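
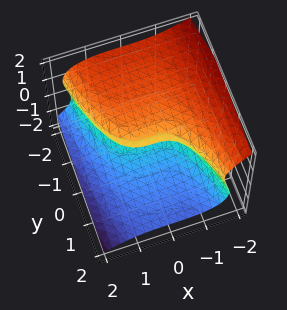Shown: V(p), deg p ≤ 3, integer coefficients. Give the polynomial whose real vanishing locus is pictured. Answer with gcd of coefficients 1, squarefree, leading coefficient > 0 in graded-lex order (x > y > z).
x^3 + 2*z^3 + 2*y - 2*z

The degree is 3 — the shape is more complex than any degree-2 surface.
Observable constraints: among the integer gridlines, it crosses the z-axis at z ∈ {-1, 0, 1}; it meets the y-axis at y = 0 (among the integer gridlines).
Matching integer coefficients to the picture gives p.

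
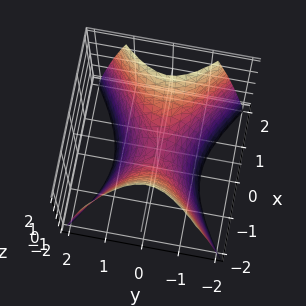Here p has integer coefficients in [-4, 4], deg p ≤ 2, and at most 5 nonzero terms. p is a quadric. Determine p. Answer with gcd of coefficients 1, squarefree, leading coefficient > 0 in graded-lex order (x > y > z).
2*x^2 - 3*y^2 - 2*z

1. deg p = 2.
2. Symmetries: the x ↦ −x reflection is a symmetry, so x appears only in even powers; it's symmetric under y → −y, forcing even powers of y.
3. Against the integer gridlines: one x-axis crossing is at x = 0; it crosses the z-axis at the gridline z = 0; it meets the y-axis at y = 0 (among the integer gridlines).
4. Together with the visible shape, these determine p as stated.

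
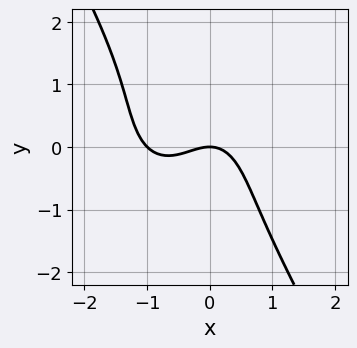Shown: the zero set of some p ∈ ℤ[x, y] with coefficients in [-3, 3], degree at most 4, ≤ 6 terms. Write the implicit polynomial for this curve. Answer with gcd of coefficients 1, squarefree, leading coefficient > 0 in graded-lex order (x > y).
2*x^3 + x*y^2 + y^3 + 2*x^2 + 2*y

(a) The degree is 3 — a generic line meets the curve in up to 3 points.
(b) From the axis intercepts and sections: it meets the y-axis at y = 0 (among the integer gridlines); the x-axis gridline crossings are at x ∈ {-1, 0}.
(c) Solving for integer coefficients yields p as stated.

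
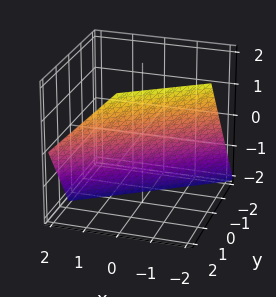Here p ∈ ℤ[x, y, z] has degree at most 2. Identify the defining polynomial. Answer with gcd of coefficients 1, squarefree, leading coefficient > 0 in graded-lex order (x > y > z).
(a) Degree: the surface is flat (a plane), so deg p = 1.
(b) From the visible intercepts: it crosses the x-axis at the gridline x = -1; one z-axis crossing is at z = -1.
(c) Fitting integer coefficients to these (and the overall shape) gives p.

2*x - 3*y + 2*z + 2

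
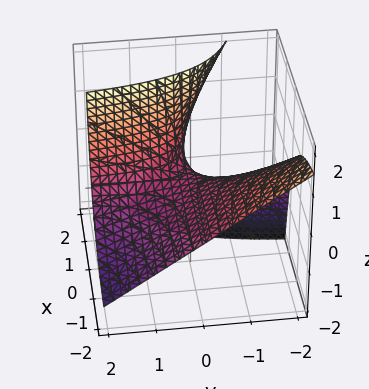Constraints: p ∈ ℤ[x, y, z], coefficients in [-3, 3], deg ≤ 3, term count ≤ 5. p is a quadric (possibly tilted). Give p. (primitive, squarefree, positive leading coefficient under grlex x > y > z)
x*y + x*z - z

(a) deg p = 2.
(b) Checking where it meets the axes: the visible y-axis segment lies entirely on the surface; it crosses the z-axis at the gridline z = 0; the visible x-axis segment lies entirely on the surface.
(c) The integer polynomial consistent with all of this is the stated p.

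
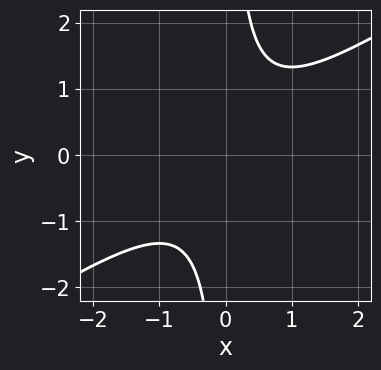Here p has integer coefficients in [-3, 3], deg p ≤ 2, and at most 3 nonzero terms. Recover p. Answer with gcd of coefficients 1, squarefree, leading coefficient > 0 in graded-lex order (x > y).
2*x^2 - 3*x*y + 2

(a) The degree is 2 — a generic line meets the curve in up to 2 points.
(b) Against the integer gridlines: the curve avoids every integer x-axis point in the box; no y-intercept at any integer in the box.
(c) Fitting integer coefficients to these (and the overall shape) gives p.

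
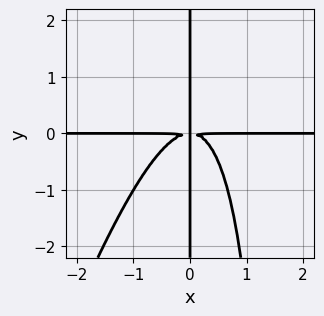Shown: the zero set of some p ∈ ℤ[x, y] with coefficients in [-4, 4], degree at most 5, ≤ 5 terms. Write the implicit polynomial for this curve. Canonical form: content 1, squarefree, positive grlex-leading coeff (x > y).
3*x^3*y - x^2*y^2 + 2*x*y^2

1. Degree: no degree-3 curve has this shape, so deg p = 4.
2. Checking where it meets the axes: every point of the y-axis in the box is on the curve; the visible x-axis segment lies entirely on the curve.
3. Solving for integer coefficients yields p as stated.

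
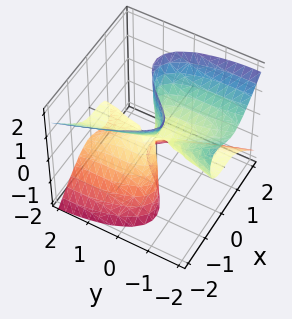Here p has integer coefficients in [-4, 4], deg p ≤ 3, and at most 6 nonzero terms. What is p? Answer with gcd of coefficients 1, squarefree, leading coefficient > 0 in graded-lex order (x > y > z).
deg p = 3. The shape is more complex than any degree-2 surface.
Observable constraints: it meets the x-axis at x = 0 (among the integer gridlines); every point of the y-axis in the box is on the surface.
The integer polynomial consistent with all of this is the stated p. Check: (0, 0, -2) on the z-axis lies on the surface, and p(0, 0, -2) = 0. ✓

3*x^3 - 2*x*z^2 + y^2*z + 2*y*z^2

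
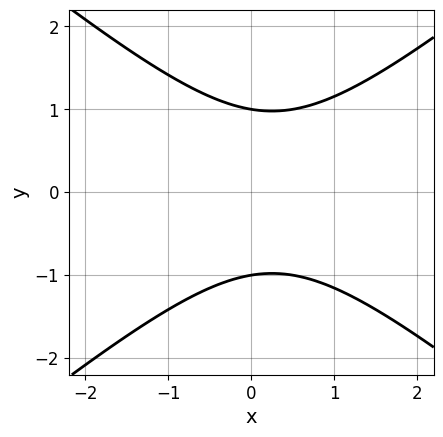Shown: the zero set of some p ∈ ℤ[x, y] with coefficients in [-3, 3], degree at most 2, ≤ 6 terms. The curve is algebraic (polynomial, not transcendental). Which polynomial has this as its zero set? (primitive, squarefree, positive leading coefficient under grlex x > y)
2*x^2 - 3*y^2 - x + 3

deg p = 2.
Symmetries: the y ↦ −y reflection is a symmetry, so y appears only in even powers.
Against the integer gridlines: the y-axis gridline crossings are at y ∈ {-1, 1}; the curve avoids every integer x-axis point in the box.
Fitting integer coefficients to these (and the overall shape) gives p.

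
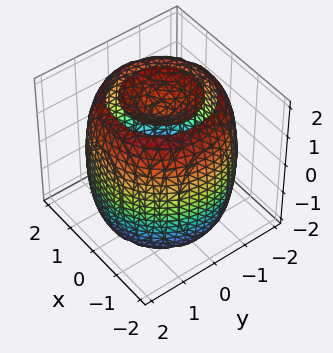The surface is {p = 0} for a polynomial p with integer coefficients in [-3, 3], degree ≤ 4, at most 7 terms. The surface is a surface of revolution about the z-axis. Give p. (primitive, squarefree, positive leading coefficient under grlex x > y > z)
First, the picture has 2 separate pieces. They look like related sheets of one shape, so recover p as a whole.
Then, deg p = 4. No degree-3 surface has this shape.
Next, symmetries: the surface is invariant under rotation about z: p = q(x² + y², z).
Next, observable constraints: a circular section at z = 1 has radius between 1 and 2.
Finally, together with the visible shape, these determine p as stated.

x^4 + 2*x^2*y^2 + y^4 - 3*x^2 - 3*y^2 + z^2 - 2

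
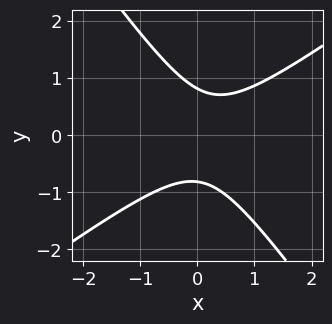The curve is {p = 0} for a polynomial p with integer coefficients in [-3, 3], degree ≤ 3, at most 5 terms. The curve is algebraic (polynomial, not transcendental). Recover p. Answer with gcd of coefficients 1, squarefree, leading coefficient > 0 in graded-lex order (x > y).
1. Degree: a generic line meets the curve in up to 2 points, so deg p = 2.
2. Reading off the gridlines: it misses every integer gridline on the x-axis.
3. Solving for integer coefficients yields p as stated.

3*x^2 - 2*x*y - 3*y^2 - x + 2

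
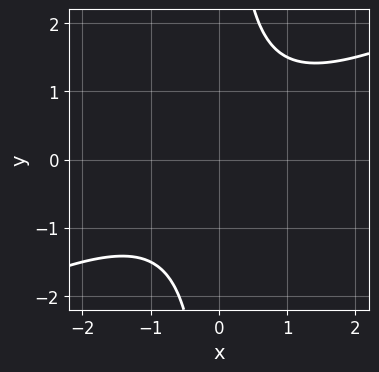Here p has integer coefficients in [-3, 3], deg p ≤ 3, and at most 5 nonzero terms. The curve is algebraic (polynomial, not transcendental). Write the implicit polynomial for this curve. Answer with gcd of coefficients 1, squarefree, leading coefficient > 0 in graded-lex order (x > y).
First, degree: no degree-1 curve has this shape, so deg p = 2.
Then, observable constraints: no x-intercept at any integer in the box; it misses every integer gridline on the y-axis.
Finally, together with the visible shape, these determine p as stated.

x^2 - 2*x*y + 2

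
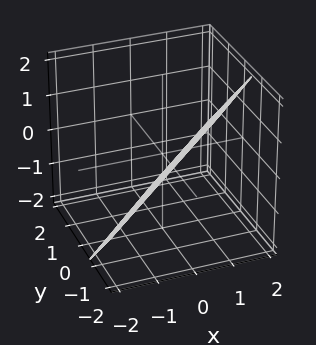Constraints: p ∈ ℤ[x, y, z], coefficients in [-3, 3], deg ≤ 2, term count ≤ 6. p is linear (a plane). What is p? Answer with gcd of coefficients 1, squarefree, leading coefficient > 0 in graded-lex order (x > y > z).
3*x - 3*y - 3*z - 2

(a) The degree is 1 — the surface is flat (a plane).
(b) Putting this together gives p.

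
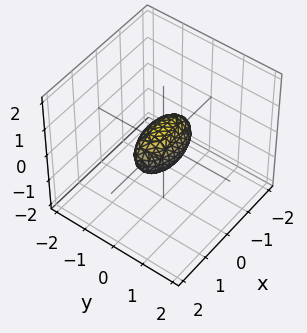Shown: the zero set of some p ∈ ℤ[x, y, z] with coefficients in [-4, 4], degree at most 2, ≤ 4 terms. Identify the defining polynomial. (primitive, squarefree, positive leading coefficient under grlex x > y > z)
x^2 + 3*y^2 + 2*z^2 - 1

First, the degree is 2 — a closed, bounded, convex surface; a quadric.
Then, symmetries: mirror symmetry z ↦ −z ⇒ only even powers of z; it's symmetric under x → −x, forcing even powers of x; it's symmetric under y → −y, forcing even powers of y.
Then, checking where it meets the axes: among the integer gridlines, it crosses the x-axis at x ∈ {-1, 1}.
Finally, matching integer coefficients to the picture gives p.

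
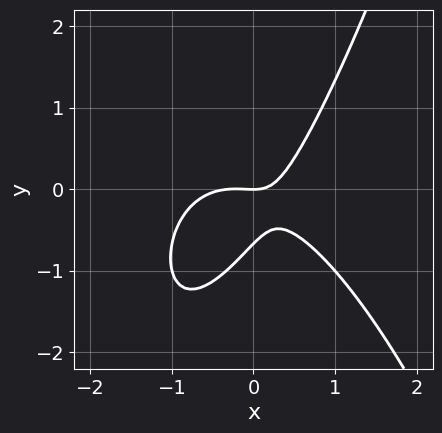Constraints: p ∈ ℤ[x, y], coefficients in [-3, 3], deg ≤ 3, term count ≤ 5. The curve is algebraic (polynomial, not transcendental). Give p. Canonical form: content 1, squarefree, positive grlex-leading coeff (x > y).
3*x^3 + x^2 + 3*x*y - 3*y^2 - 2*y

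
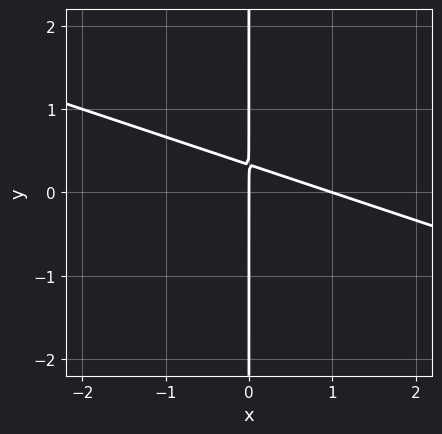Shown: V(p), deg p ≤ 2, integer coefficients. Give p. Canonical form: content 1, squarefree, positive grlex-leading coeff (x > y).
x^2 + 3*x*y - x

1. The degree is 2 — the shape is more complex than any degree-1 curve.
2. Reading off the gridlines: the visible y-axis segment lies entirely on the curve; among the integer gridlines, it crosses the x-axis at x ∈ {0, 1}.
3. Fitting integer coefficients to these (and the overall shape) gives p.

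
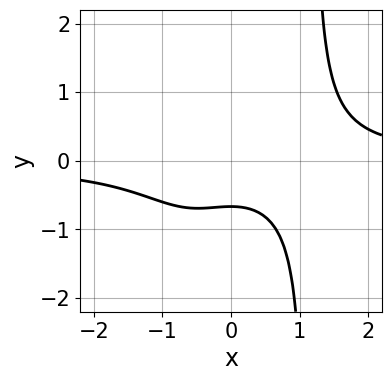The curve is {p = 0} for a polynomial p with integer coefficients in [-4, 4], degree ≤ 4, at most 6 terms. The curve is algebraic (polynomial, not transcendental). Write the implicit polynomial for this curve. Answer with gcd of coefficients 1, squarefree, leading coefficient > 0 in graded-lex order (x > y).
(a) The degree is 4 — a generic line meets the curve in up to 4 points.
(b) Checking where it meets the axes: no x-intercept at any integer in the box.
(c) Solving for integer coefficients yields p as stated.

2*x^3*y - x^2 - 3*y - 2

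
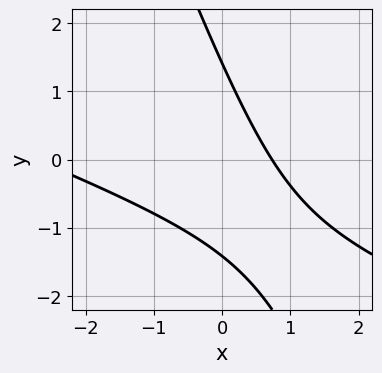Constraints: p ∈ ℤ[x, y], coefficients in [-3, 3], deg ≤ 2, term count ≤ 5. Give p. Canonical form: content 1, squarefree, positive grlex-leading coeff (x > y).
x^2 + 3*x*y + y^2 + 2*x - 2

(a) deg p = 2. The shape is more complex than any degree-1 curve.
(b) Putting this together gives p.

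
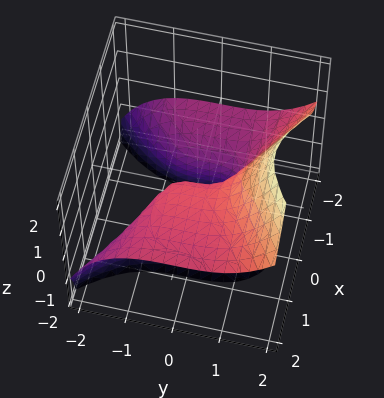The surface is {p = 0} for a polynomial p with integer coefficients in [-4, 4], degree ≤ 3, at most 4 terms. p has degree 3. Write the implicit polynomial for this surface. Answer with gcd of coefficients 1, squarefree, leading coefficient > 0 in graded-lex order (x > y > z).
(a) deg p = 3. A generic line meets the surface in up to 3 points.
(b) From the axis intercepts and sections: one z-axis crossing is at z = 0; one y-axis crossing is at y = 0.
(c) Assembling these constraints gives the stated polynomial.

2*x^2*z - y^3 + z^2 - x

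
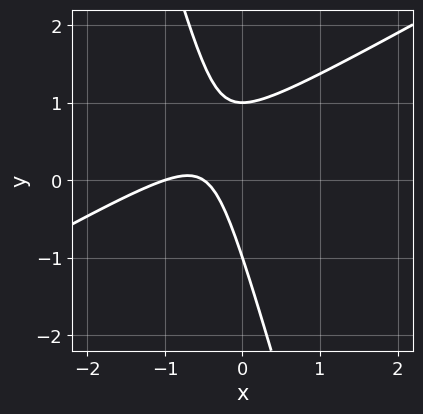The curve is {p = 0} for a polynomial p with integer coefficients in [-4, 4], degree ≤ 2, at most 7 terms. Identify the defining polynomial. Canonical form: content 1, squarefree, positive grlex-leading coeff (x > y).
2*x^2 - 3*x*y - y^2 + 3*x + 1

(a) Degree: a generic line meets the curve in up to 2 points, so deg p = 2.
(b) From the axis intercepts and sections: it meets the x-axis at x = -1 (among the integer gridlines); among the integer gridlines, it crosses the y-axis at y ∈ {-1, 1}.
(c) Fitting integer coefficients to these (and the overall shape) gives p.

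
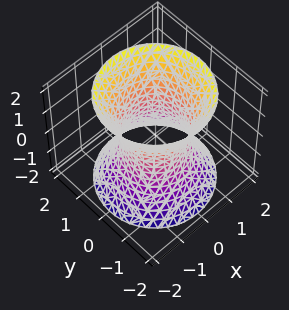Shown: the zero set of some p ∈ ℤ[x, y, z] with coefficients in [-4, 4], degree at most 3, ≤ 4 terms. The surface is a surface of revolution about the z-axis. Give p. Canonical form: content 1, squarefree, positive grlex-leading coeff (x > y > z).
(a) Degree: the shape is more complex than any degree-1 surface, so deg p = 2.
(b) By symmetry, the surface is invariant under rotation about z: p = q(x² + y², z).
(c) Checking where it meets the axes: the y-axis gridline crossings are at y ∈ {-1, 1}; a circular section at z = 1 has radius between 1 and 2; the x-axis gridline crossings are at x ∈ {-1, 1}.
(d) These observations pin down the coefficients.

2*x^2 + 2*y^2 - z^2 - 2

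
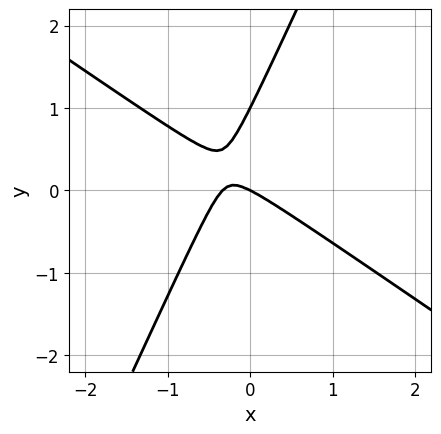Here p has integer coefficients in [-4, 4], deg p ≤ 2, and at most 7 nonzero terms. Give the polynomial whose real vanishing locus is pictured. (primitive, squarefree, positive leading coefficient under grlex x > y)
deg p = 2. No degree-1 curve has this shape.
From the axis intercepts and sections: it crosses the x-axis at the gridline x = 0; among the integer gridlines, it crosses the y-axis at y ∈ {0, 1}.
The integer polynomial consistent with all of this is the stated p.

3*x^2 + 3*x*y - 2*y^2 + x + 2*y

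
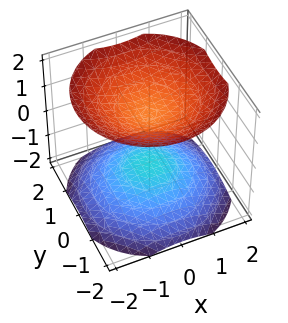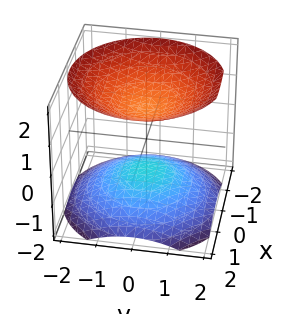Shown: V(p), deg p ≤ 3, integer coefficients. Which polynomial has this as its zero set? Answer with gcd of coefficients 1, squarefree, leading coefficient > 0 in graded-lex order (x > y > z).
2*x^2 + 2*y^2 - 3*z^2 + 3

First, I count 2 distinct pieces. They look like related sheets of one shape, so recover p as a whole.
Then, the degree is 2 — two sheets facing apart; a quadric.
Next, by symmetry, the z-axis is an axis of rotation, so x and y enter only as x² + y²; it's symmetric under z → −z, forcing even powers of z.
Then, from the visible intercepts: no y-intercept at any integer in the box; no x-intercept at any integer in the box; among the integer gridlines, it crosses the z-axis at z ∈ {-1, 1}.
Finally, solving for integer coefficients yields p as stated.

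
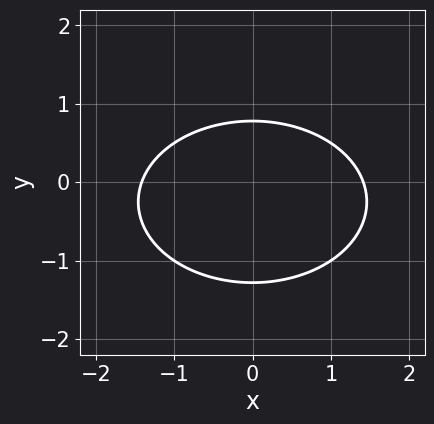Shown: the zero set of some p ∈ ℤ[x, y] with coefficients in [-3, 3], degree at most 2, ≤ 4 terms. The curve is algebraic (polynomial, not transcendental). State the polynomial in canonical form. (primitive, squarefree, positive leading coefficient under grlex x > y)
x^2 + 2*y^2 + y - 2

(a) Degree: the shape is more complex than any degree-1 curve, so deg p = 2.
(b) Symmetries: it's symmetric under x → −x, forcing even powers of x.
(c) The integer polynomial consistent with all of this is the stated p.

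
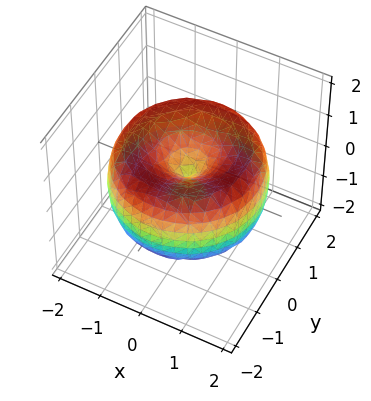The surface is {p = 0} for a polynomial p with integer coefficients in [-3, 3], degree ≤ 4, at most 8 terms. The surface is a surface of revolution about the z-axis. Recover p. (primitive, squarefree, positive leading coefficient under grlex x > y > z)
x^4 + 2*x^2*y^2 + y^4 - 3*x^2 - 3*y^2 + 2*z^2

First, the degree is 4 — no degree-3 surface has this shape.
Then, symmetries: rotational symmetry about the z-axis ⇒ p depends on x, y only through x² + y².
Then, checking where it meets the axes: a circular section at z = 0 has radius between 1 and 2; it meets the z-axis at z = 0 (among the integer gridlines).
Finally, assembling these constraints gives the stated polynomial.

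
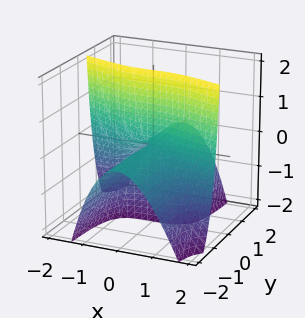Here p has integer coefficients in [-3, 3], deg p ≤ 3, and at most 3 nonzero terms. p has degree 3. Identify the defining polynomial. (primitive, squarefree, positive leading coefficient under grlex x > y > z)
x^3 + 3*x^2*y + 3*y*z

First, the degree is 3 — the shape is more complex than any degree-2 surface.
Next, observable constraints: the visible z-axis segment lies entirely on the surface; the visible y-axis segment lies entirely on the surface; it meets the x-axis at x = 0 (among the integer gridlines).
Finally, fitting integer coefficients to these (and the overall shape) gives p.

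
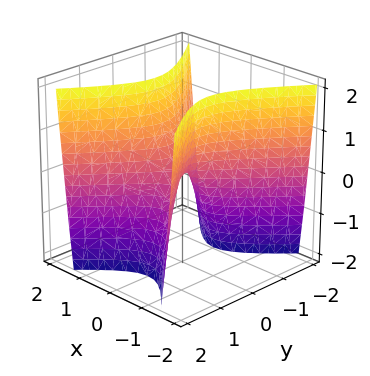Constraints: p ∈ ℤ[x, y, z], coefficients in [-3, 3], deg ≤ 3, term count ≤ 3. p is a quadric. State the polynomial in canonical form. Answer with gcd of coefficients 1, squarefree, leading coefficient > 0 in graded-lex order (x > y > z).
Degree: a hyperbolic paraboloid; a quadric, so deg p = 2.
Symmetries: the y ↦ −y reflection is a symmetry, so y appears only in even powers; it's symmetric under x → −x, forcing even powers of x.
From the axis intercepts and sections: it crosses the y-axis at the gridline y = 0; it meets the z-axis at z = 0 (among the integer gridlines).
The integer polynomial consistent with all of this is the stated p.

3*x^2 - 2*y^2 - z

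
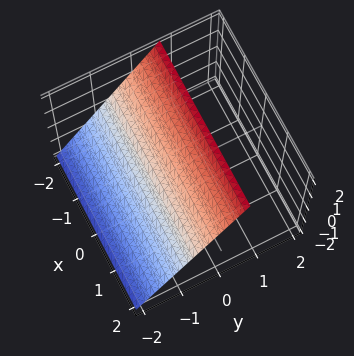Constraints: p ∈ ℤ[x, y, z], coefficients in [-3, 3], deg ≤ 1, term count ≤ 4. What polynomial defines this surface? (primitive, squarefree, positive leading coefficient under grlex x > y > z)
First, deg p = 1.
Next, from the axis intercepts and sections: it misses every integer gridline on the x-axis; it crosses the z-axis at the gridline z = 1.
Finally, these observations pin down the coefficients.

3*y - 2*z + 2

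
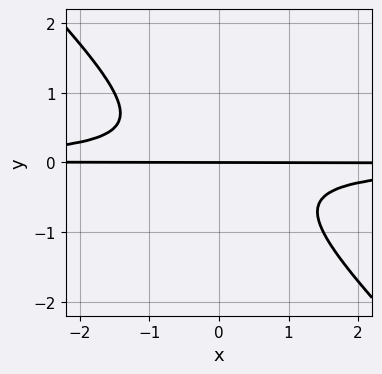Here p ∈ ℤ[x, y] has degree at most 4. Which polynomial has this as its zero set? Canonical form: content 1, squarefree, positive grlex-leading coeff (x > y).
2*x*y^2 + 2*y^3 + y

(a) The degree is 3 — a generic line meets the curve in up to 3 points.
(b) From the visible intercepts: every point of the x-axis in the box is on the curve; one y-axis crossing is at y = 0.
(c) Fitting integer coefficients to these (and the overall shape) gives p.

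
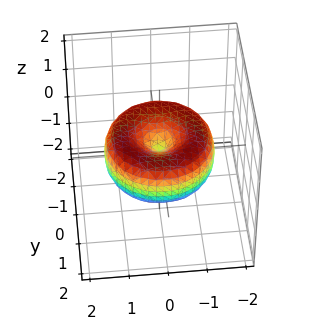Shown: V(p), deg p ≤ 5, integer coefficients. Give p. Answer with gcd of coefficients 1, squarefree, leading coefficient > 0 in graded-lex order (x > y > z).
First, deg p = 4. A generic line meets the surface in up to 4 points.
Then, symmetries: the z-axis is an axis of rotation, so x and y enter only as x² + y².
Then, observable constraints: a circular section at z = 0 has radius between 1 and 2; it meets the x-axis at x = 0 (among the integer gridlines); one z-axis crossing is at z = 0.
Finally, solving for integer coefficients yields p as stated.

x^4 + 2*x^2*y^2 + y^4 - 2*x^2 - 2*y^2 + 2*z^2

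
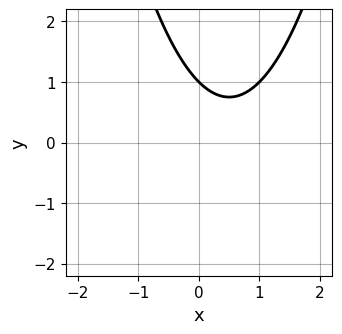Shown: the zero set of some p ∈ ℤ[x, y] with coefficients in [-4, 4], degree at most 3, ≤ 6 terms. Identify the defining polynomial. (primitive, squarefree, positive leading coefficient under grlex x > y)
First, degree: a generic line meets the curve in up to 2 points, so deg p = 2.
Next, from the axis intercepts and sections: no x-intercept at any integer in the box; one y-axis crossing is at y = 1.
Finally, solving for integer coefficients yields p as stated.

x^2 - x - y + 1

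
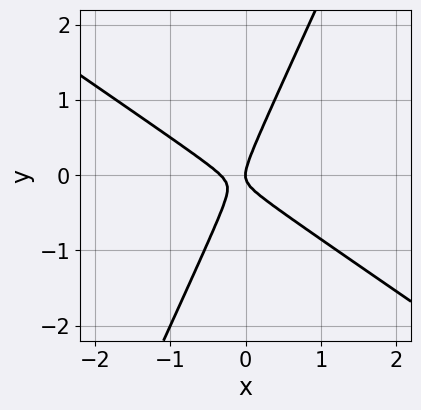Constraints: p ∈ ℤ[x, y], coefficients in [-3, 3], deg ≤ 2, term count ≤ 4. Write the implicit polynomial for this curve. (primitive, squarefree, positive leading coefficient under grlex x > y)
deg p = 2.
From the visible intercepts: it crosses the y-axis at the gridline y = 0; it crosses the x-axis at the gridline x = 0.
Putting this together gives p.

3*x^2 + 3*x*y - 2*y^2 + x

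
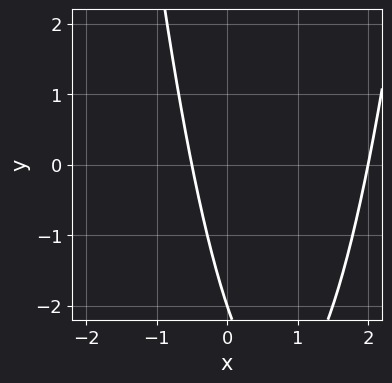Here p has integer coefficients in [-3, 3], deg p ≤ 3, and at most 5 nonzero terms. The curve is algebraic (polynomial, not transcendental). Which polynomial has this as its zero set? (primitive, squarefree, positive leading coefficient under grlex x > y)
2*x^2 - 3*x - y - 2

First, degree: a generic line meets the curve in up to 2 points, so deg p = 2.
Next, observable constraints: one x-axis crossing is at x = 2; it meets the y-axis at y = -2 (among the integer gridlines).
Finally, matching integer coefficients to the picture gives p.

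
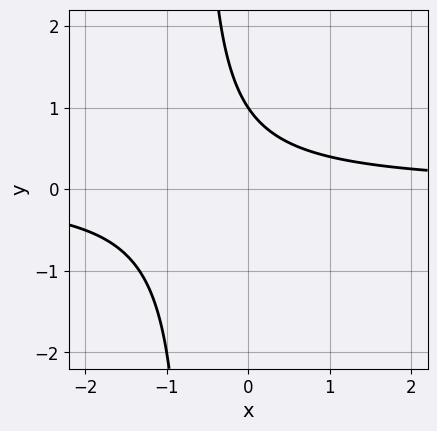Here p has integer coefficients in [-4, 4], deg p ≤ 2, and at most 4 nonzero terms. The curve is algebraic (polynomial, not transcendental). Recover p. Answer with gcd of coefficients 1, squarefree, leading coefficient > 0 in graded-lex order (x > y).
3*x*y + 2*y - 2

1. The degree is 2 — no degree-1 curve has this shape.
2. Checking where it meets the axes: it misses every integer gridline on the x-axis; it meets the y-axis at y = 1 (among the integer gridlines).
3. Together with the visible shape, these determine p as stated.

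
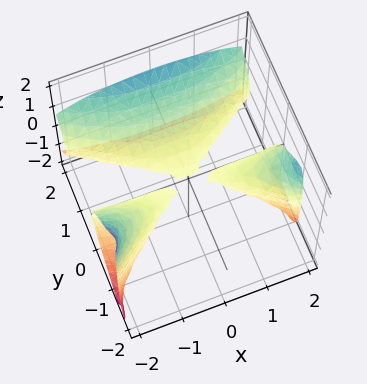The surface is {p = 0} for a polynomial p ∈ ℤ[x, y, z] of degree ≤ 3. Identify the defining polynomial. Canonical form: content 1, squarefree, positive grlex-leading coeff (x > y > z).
x^2*y - 2*y^3 + 2*y*z^2 + 3*z^2

First, I count 3 distinct pieces.
Next, deg p = 3.
Next, from the visible intercepts: the visible x-axis segment lies entirely on the surface; it meets the z-axis at z = 0 (among the integer gridlines).
Finally, together with the visible shape, these determine p as stated.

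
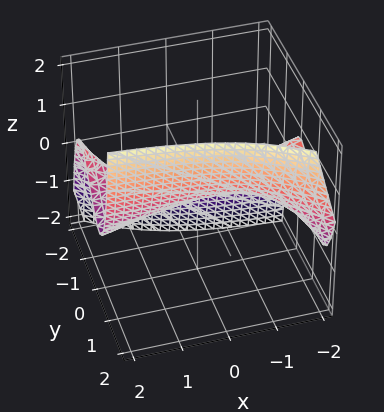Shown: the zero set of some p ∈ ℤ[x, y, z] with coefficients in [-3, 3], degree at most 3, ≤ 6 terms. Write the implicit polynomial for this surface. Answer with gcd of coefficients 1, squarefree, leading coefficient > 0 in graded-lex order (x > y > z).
(a) Degree: no degree-2 surface has this shape, so deg p = 3.
(b) From the visible intercepts: one x-axis crossing is at x = 0; one z-axis crossing is at z = 0.
(c) The integer polynomial consistent with all of this is the stated p.

3*x*y^2 + 3*y^3 - x - 3*z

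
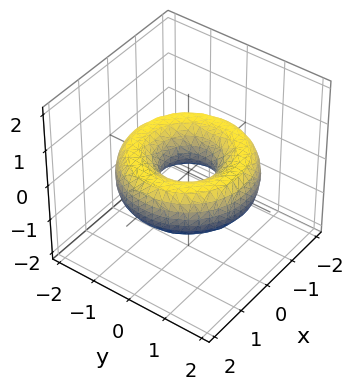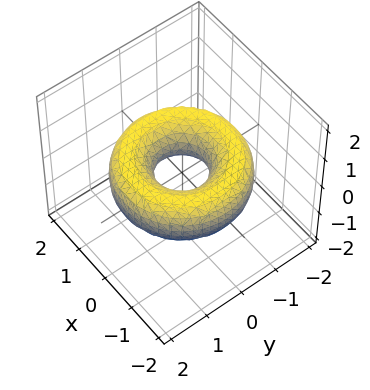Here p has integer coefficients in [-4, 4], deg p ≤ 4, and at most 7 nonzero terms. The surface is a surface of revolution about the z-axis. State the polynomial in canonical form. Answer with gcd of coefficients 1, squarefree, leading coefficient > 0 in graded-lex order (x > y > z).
First, the degree is 4 — the shape is more complex than any degree-3 surface.
Then, symmetries: the surface is invariant under rotation about z: p = q(x² + y², z).
Then, observable constraints: a circular section at z = 0 has radius between 0 and 1; no z-intercept at any integer in the box.
Finally, assembling these constraints gives the stated polynomial.

x^4 + 2*x^2*y^2 + y^4 - 3*x^2 - 3*y^2 + 3*z^2 + 1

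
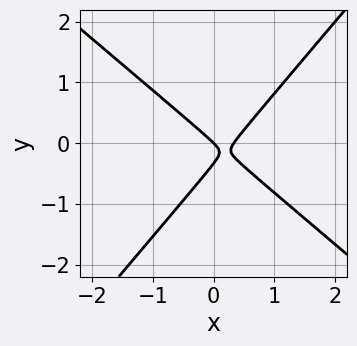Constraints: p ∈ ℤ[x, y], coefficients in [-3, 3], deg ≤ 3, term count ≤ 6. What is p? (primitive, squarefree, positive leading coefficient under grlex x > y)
3*x^2 + x*y - 3*y^2 - x - y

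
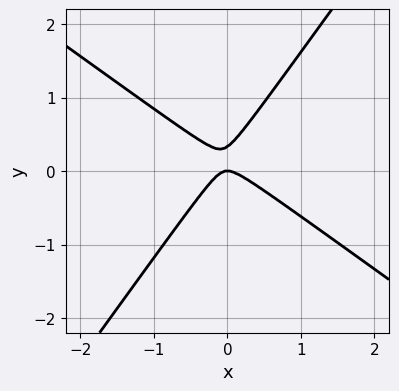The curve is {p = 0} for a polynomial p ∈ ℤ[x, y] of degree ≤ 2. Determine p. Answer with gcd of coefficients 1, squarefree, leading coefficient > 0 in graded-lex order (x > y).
3*x^2 + 2*x*y - 3*y^2 + y

First, the degree is 2 — no degree-1 curve has this shape.
Then, checking where it meets the axes: it meets the y-axis at y = 0 (among the integer gridlines); it crosses the x-axis at the gridline x = 0.
Finally, together with the visible shape, these determine p as stated.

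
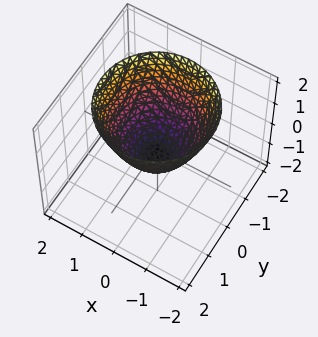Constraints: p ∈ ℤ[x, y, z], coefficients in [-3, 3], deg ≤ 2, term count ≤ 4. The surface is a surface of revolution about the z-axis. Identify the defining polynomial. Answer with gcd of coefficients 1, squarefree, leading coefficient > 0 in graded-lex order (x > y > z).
2*x^2 + 2*y^2 - 2*z - 1

First, degree: a generic line meets the surface in up to 2 points, so deg p = 2.
Next, symmetries: rotational symmetry about the z-axis ⇒ p depends on x, y only through x² + y².
Next, from the axis intercepts and sections: a circular section at z = 1 has radius between 1 and 2.
Finally, fitting integer coefficients to these (and the overall shape) gives p.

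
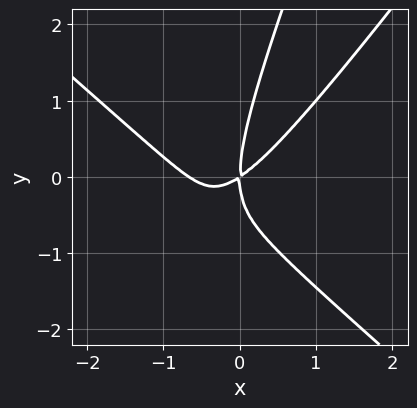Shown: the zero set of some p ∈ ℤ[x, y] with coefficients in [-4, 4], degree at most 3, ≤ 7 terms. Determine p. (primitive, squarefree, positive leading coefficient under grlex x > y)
3*x^3 - 3*x*y^2 + y^3 + 2*x^2 - 3*x*y

First, degree: no degree-2 curve has this shape, so deg p = 3.
Then, from the visible intercepts: it crosses the y-axis at the gridline y = 0; it crosses the x-axis at the gridline x = 0.
Finally, fitting integer coefficients to these (and the overall shape) gives p.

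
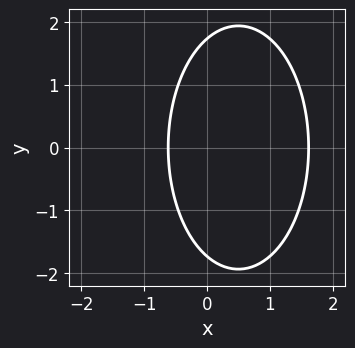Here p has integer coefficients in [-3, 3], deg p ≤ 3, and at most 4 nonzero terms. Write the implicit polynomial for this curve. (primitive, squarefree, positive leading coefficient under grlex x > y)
deg p = 2. No degree-1 curve has this shape.
Symmetries: the y ↦ −y reflection is a symmetry, so y appears only in even powers.
Together with the visible shape, these determine p as stated.

3*x^2 + y^2 - 3*x - 3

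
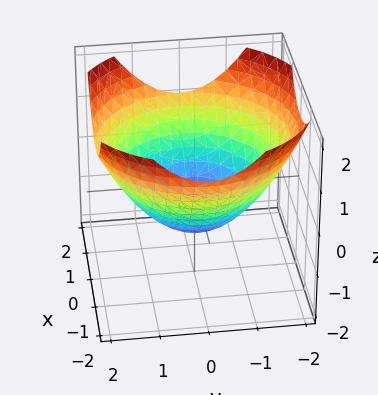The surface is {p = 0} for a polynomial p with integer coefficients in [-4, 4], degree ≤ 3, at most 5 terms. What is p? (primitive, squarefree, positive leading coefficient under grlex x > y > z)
x^2 + y^2 - 2*z - 2

1. The degree is 2 — the shape is more complex than any degree-1 surface.
2. Symmetry: the z-axis is an axis of rotation, so x and y enter only as x² + y².
3. Reading off the gridlines: a circular section at z = 0 has radius between 1 and 2; one z-axis crossing is at z = -1.
4. Assembling these constraints gives the stated polynomial.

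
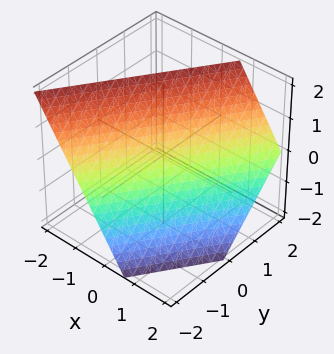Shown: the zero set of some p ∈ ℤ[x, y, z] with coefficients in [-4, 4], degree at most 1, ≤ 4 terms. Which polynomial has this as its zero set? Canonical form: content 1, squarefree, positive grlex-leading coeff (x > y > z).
The degree is 1 — every cross-section is a straight line — this is a plane.
Against the integer gridlines: it meets the y-axis at y = -1 (among the integer gridlines); it meets the z-axis at z = 1 (among the integer gridlines).
Matching integer coefficients to the picture gives p.

3*x - 2*y + 2*z - 2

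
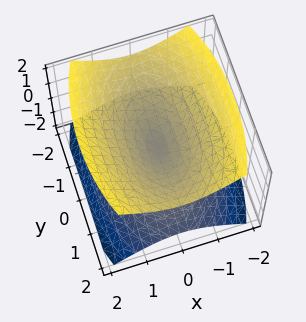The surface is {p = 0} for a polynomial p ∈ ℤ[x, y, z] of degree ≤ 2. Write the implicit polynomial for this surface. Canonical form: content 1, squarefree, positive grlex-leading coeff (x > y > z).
1. I count 2 distinct pieces.
2. Degree: a double cone through the origin; a quadric, so deg p = 2.
3. Symmetries: it's symmetric under y → −y, forcing even powers of y; it's symmetric under x → −x, forcing even powers of x; mirror symmetry z ↦ −z ⇒ only even powers of z.
4. Checking where it meets the axes: it crosses the y-axis at the gridline y = 0; one x-axis crossing is at x = 0.
5. Fitting integer coefficients to these (and the overall shape) gives p.

3*x^2 + y^2 - 3*z^2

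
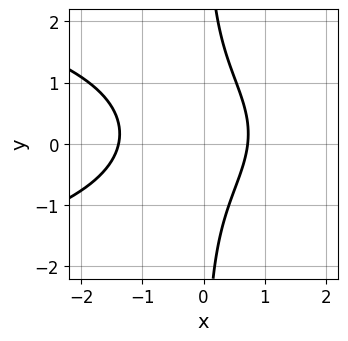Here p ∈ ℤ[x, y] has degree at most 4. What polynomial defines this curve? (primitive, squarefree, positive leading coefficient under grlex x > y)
3*x*y^2 + 3*x^2 - x*y + 2*x - 3

First, degree: no degree-2 curve has this shape, so deg p = 3.
Then, from the visible intercepts: the curve avoids every integer y-axis point in the box.
Finally, putting this together gives p.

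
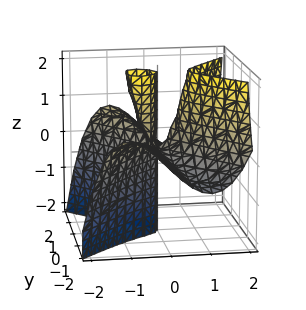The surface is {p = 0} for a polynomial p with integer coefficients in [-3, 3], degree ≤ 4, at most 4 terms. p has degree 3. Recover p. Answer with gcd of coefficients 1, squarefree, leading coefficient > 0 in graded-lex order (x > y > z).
3*x^3 - 2*x*y^2 - 2*y^2*z - x*z

The degree is 3 — a generic line meets the surface in up to 3 points.
Checking where it meets the axes: the visible y-axis segment lies entirely on the surface; the visible z-axis segment lies entirely on the surface; it meets the x-axis at x = 0 (among the integer gridlines).
Matching integer coefficients to the picture gives p.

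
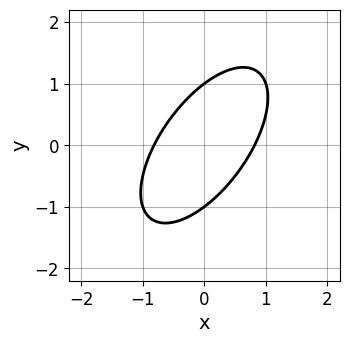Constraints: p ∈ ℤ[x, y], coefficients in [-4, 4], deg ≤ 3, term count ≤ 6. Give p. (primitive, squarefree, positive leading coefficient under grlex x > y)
First, degree: no degree-1 curve has this shape, so deg p = 2.
Then, from the visible intercepts: the y-axis gridline crossings are at y ∈ {-1, 1}.
Finally, the integer polynomial consistent with all of this is the stated p.

3*x^2 - 3*x*y + 2*y^2 - 2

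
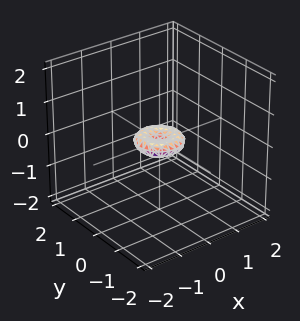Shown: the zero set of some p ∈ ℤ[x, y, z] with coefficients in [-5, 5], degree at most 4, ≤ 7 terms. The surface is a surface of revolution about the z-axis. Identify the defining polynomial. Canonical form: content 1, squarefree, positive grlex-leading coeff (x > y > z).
2*x^4 + 4*x^2*y^2 + 2*y^4 - x^2 - y^2 + 3*z^2

deg p = 4. The shape is more complex than any degree-3 surface.
Symmetries: the z-axis is an axis of rotation, so x and y enter only as x² + y².
From the visible intercepts: it crosses the z-axis at the gridline z = 0; a circular section at z = 0 has radius between 0 and 1; it crosses the y-axis at the gridline y = 0; it meets the x-axis at x = 0 (among the integer gridlines).
Matching integer coefficients to the picture gives p.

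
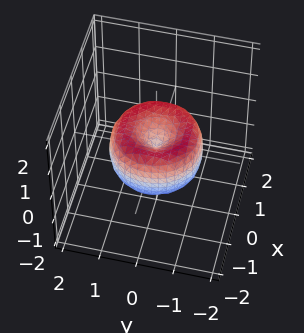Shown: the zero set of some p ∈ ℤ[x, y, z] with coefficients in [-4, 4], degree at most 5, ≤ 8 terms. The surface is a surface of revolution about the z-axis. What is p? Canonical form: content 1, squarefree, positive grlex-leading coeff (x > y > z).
2*x^4 + 4*x^2*y^2 + 2*y^4 - 3*x^2 - 3*y^2 + 2*z^2

deg p = 4. The shape is more complex than any degree-3 surface.
By symmetry, every cross-section ⟂ z is a circle, so x, y appear only via x² + y².
Observable constraints: it meets the y-axis at y = 0 (among the integer gridlines); a circular section at z = 0 has radius between 1 and 2; it crosses the x-axis at the gridline x = 0.
Solving for integer coefficients yields p as stated.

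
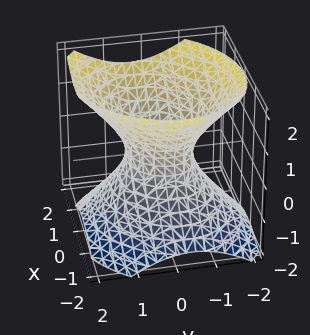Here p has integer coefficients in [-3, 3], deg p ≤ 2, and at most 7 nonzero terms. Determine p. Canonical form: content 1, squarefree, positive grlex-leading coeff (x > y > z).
1. deg p = 2.
2. Reading off the gridlines: it misses every integer gridline on the z-axis.
3. Putting this together gives p.

3*x^2 - x*y - x*z + 3*y^2 - 3*z^2 - 2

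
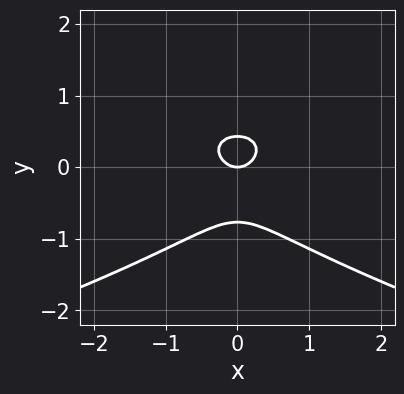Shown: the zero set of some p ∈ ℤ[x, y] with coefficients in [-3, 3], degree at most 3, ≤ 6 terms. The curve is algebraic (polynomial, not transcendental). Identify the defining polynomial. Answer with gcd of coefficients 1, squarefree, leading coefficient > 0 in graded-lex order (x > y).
3*y^3 + 2*x^2 + y^2 - y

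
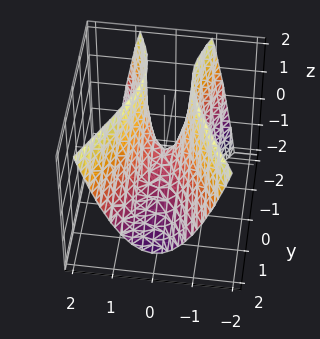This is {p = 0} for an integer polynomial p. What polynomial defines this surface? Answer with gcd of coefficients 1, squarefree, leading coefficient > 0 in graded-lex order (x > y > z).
3*x^2 - y^2 - y*z - z

Degree: a generic line meets the surface in up to 2 points, so deg p = 2.
Checking where it meets the axes: it crosses the y-axis at the gridline y = 0; it meets the z-axis at z = 0 (among the integer gridlines).
These observations pin down the coefficients.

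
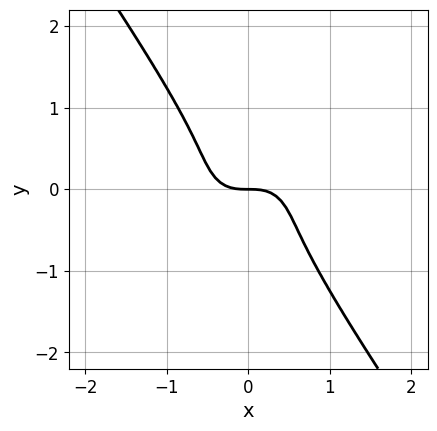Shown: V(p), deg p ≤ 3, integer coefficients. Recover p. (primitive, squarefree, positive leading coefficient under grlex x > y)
2*x^3 + 2*x*y^2 + 2*y^3 + y

First, the degree is 3 — the shape is more complex than any degree-2 curve.
Next, observable constraints: it meets the y-axis at y = 0 (among the integer gridlines); it meets the x-axis at x = 0 (among the integer gridlines).
Finally, putting this together gives p.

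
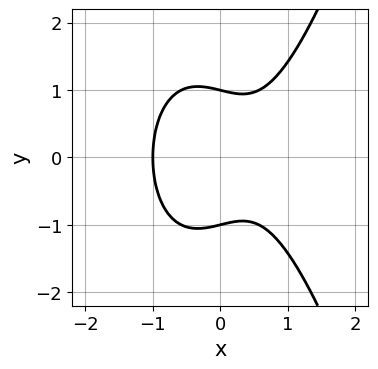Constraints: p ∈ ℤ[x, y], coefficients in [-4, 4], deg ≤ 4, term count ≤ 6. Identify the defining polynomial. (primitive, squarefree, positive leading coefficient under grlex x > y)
(a) The degree is 3 — a generic line meets the curve in up to 3 points.
(b) Symmetries: it's symmetric under y → −y, forcing even powers of y.
(c) From the axis intercepts and sections: it crosses the x-axis at the gridline x = -1; among the integer gridlines, it crosses the y-axis at y ∈ {-1, 1}.
(d) Putting this together gives p.

3*x^3 - 2*y^2 - x + 2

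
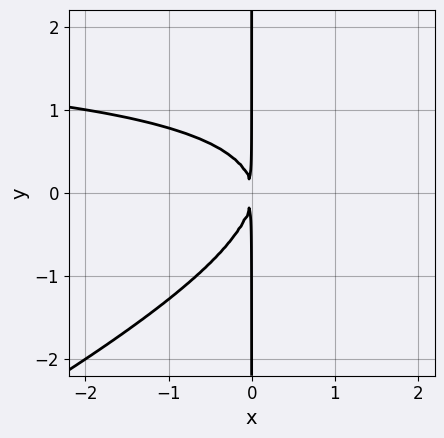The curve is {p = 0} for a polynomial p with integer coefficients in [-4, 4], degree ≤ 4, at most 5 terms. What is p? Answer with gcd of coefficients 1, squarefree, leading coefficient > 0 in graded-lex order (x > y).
x^2*y - 2*x*y^2 - 2*x^2

1. Degree: the shape is more complex than any degree-2 curve, so deg p = 3.
2. Reading off the gridlines: the visible y-axis segment lies entirely on the curve.
3. Solving for integer coefficients yields p as stated.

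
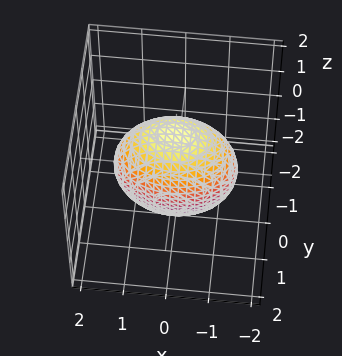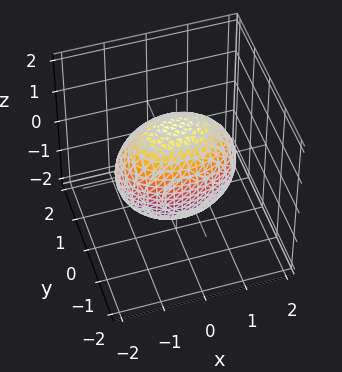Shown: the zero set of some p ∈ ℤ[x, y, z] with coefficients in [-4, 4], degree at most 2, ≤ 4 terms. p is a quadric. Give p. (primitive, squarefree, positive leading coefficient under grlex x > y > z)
The degree is 2 — a closed, bounded, convex surface; a quadric.
Symmetries: the y ↦ −y reflection is a symmetry, so y appears only in even powers; the z ↦ −z reflection is a symmetry, so z appears only in even powers; mirror symmetry x ↦ −x ⇒ only even powers of x.
From the axis intercepts and sections: the y-axis gridline crossings are at y ∈ {-1, 1}.
Fitting integer coefficients to these (and the overall shape) gives p.

x^2 + 2*y^2 + z^2 - 2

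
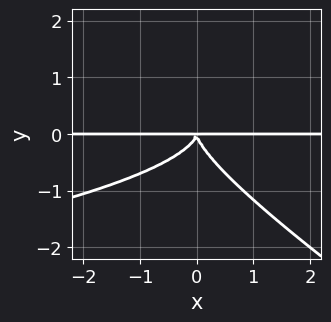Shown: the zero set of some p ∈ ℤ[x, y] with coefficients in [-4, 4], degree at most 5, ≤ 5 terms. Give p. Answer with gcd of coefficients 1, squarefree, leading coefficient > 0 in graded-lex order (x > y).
2*x*y^3 + 3*y^4 + 2*x^2*y

The degree is 4 — the shape is more complex than any degree-3 curve.
From the visible intercepts: every point of the x-axis in the box is on the curve.
The integer polynomial consistent with all of this is the stated p.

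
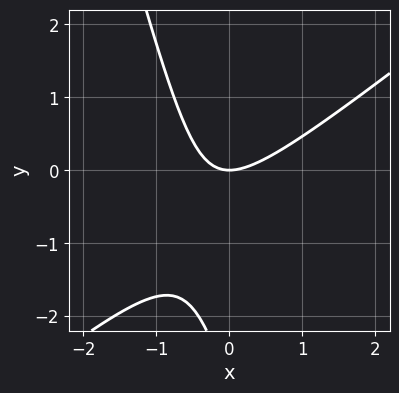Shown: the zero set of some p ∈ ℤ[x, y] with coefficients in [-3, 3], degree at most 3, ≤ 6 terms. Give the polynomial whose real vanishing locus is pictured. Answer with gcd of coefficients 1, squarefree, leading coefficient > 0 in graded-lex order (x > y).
3*x^2 - 3*x*y - y^2 - 3*y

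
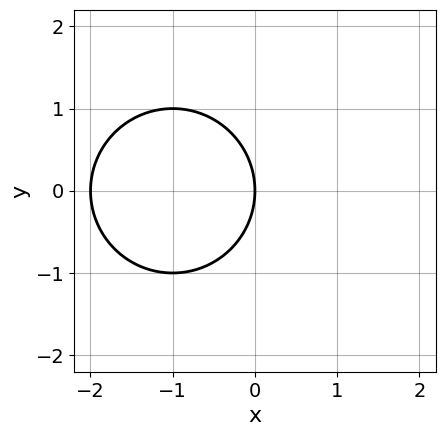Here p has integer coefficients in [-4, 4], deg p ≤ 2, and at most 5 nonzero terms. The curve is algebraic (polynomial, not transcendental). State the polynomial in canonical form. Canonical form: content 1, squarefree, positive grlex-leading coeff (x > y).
x^2 + y^2 + 2*x

(a) The degree is 2 — no degree-1 curve has this shape.
(b) Symmetries: the y ↦ −y reflection is a symmetry, so y appears only in even powers.
(c) Against the integer gridlines: it crosses the y-axis at the gridline y = 0; the x-axis gridline crossings are at x ∈ {-2, 0}.
(d) Matching integer coefficients to the picture gives p.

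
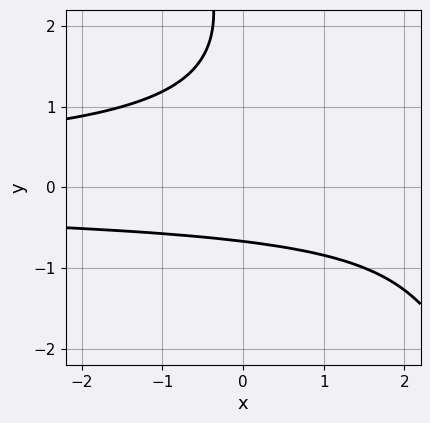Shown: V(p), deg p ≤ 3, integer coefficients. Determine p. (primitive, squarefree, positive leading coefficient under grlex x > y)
2*x*y^2 + y^3 - 3*y^2 + 2*y + 3

deg p = 3. No degree-2 curve has this shape.
Observable constraints: no x-intercept at any integer in the box.
Together with the visible shape, these determine p as stated.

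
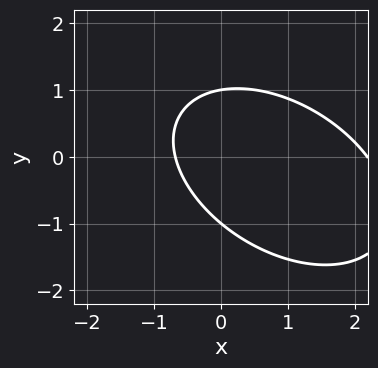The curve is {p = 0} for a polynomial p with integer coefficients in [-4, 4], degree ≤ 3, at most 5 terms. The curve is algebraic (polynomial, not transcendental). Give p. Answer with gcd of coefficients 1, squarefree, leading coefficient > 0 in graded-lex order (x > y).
deg p = 2.
Against the integer gridlines: among the integer gridlines, it crosses the y-axis at y ∈ {-1, 1}.
The integer polynomial consistent with all of this is the stated p.

2*x^2 + 2*x*y + 3*y^2 - 3*x - 3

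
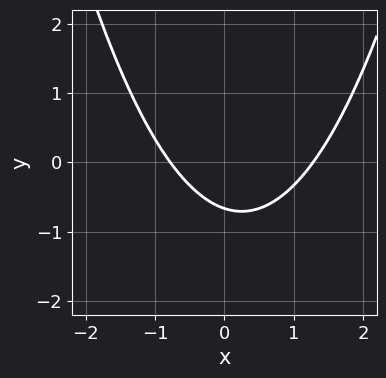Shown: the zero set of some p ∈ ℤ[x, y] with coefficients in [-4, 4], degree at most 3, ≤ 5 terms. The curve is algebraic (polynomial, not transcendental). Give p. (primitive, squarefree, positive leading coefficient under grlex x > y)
1. Degree: a generic line meets the curve in up to 2 points, so deg p = 2.
2. Matching integer coefficients to the picture gives p.

2*x^2 - x - 3*y - 2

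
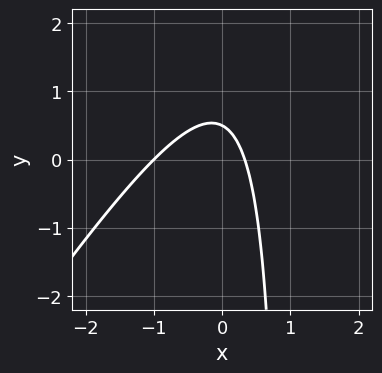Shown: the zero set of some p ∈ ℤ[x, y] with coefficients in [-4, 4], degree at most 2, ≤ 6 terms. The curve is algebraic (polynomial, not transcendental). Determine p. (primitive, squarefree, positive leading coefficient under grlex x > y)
The degree is 2 — a generic line meets the curve in up to 2 points.
Against the integer gridlines: it meets the x-axis at x = -1 (among the integer gridlines).
Solving for integer coefficients yields p as stated.

3*x^2 - 2*x*y + 2*x + 2*y - 1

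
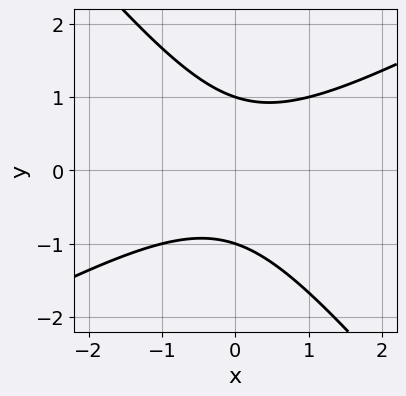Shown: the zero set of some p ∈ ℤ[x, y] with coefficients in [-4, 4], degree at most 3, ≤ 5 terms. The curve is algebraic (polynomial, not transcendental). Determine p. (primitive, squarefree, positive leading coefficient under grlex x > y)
2*x^2 - 2*x*y - 3*y^2 + 3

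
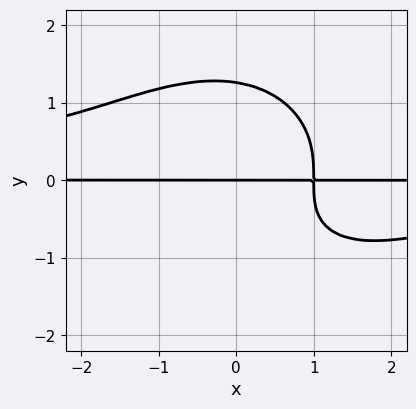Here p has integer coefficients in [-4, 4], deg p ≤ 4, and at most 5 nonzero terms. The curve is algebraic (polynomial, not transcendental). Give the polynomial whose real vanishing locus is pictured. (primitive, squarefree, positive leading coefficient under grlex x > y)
1. The degree is 4 — the shape is more complex than any degree-3 curve.
2. Reading off the gridlines: every point of the x-axis in the box is on the curve; it meets the y-axis at y = 0 (among the integer gridlines).
3. Together with the visible shape, these determine p as stated.

x^2*y^2 + y^4 - x*y^2 + 2*x*y - 2*y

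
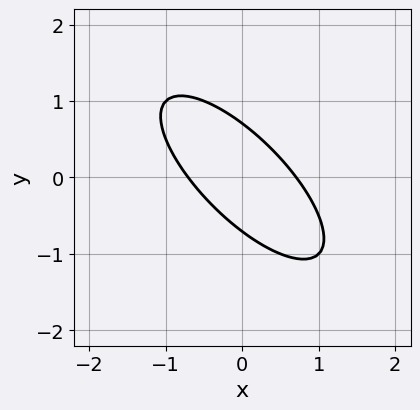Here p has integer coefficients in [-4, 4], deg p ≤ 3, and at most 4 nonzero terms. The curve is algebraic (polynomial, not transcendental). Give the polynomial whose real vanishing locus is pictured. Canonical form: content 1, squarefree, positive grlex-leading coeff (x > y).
(a) The degree is 2 — a generic line meets the curve in up to 2 points.
(b) Putting this together gives p.

2*x^2 + 3*x*y + 2*y^2 - 1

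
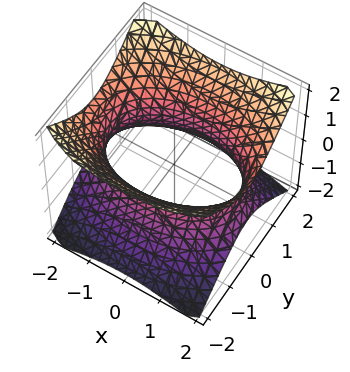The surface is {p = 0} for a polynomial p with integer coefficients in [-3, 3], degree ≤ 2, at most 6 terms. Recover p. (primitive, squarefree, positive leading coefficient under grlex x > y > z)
x^2 + 2*y^2 - 2*z^2 - 3

Degree: one connected sheet with a waist; a quadric, so deg p = 2.
Symmetries: mirror symmetry z ↦ −z ⇒ only even powers of z; the x ↦ −x reflection is a symmetry, so x appears only in even powers; the y ↦ −y reflection is a symmetry, so y appears only in even powers.
Observable constraints: the surface avoids every integer z-axis point in the box.
Assembling these constraints gives the stated polynomial.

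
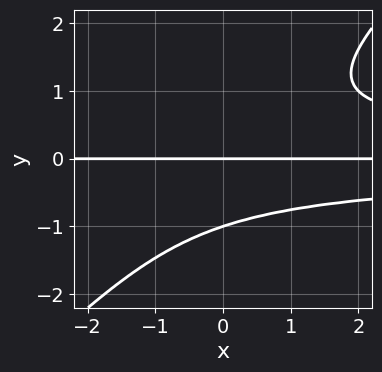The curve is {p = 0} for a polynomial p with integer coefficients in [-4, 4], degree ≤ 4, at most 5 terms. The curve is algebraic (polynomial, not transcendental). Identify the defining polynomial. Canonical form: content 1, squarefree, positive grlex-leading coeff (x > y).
x*y^3 - y^4 - y

The degree is 4 — no degree-3 curve has this shape.
Against the integer gridlines: every point of the x-axis in the box is on the curve; the y-axis gridline crossings are at y ∈ {-1, 0}.
Matching integer coefficients to the picture gives p.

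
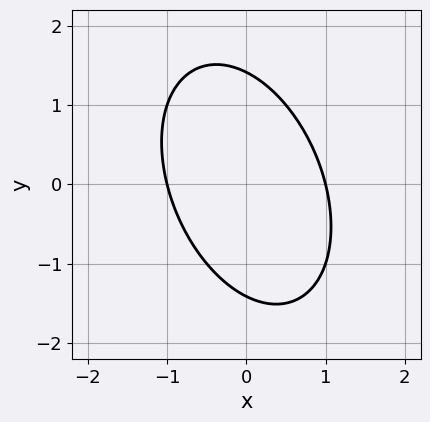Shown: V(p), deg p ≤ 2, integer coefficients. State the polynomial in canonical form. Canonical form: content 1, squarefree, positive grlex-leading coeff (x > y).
2*x^2 + x*y + y^2 - 2

1. Degree: no degree-1 curve has this shape, so deg p = 2.
2. Reading off the gridlines: the x-axis gridline crossings are at x ∈ {-1, 1}.
3. The integer polynomial consistent with all of this is the stated p.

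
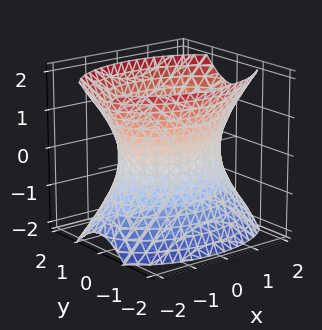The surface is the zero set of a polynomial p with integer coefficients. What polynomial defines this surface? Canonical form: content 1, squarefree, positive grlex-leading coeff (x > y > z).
1. deg p = 2.
2. Symmetries: the x ↦ −x reflection is a symmetry, so x appears only in even powers; the z ↦ −z reflection is a symmetry, so z appears only in even powers; mirror symmetry y ↦ −y ⇒ only even powers of y.
3. Reading off the gridlines: it misses every integer gridline on the z-axis; the y-axis gridline crossings are at y ∈ {-1, 1}.
4. These observations pin down the coefficients.

x^2 + 2*y^2 - z^2 - 2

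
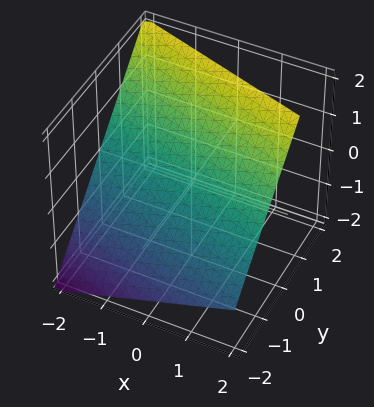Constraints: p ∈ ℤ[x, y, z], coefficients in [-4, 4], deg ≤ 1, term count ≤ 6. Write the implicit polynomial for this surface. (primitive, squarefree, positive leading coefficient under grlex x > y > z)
1. Degree: the surface is flat (a plane), so deg p = 1.
2. Against the integer gridlines: one x-axis crossing is at x = -2.
3. The integer polynomial consistent with all of this is the stated p.

x + 3*y - 3*z + 2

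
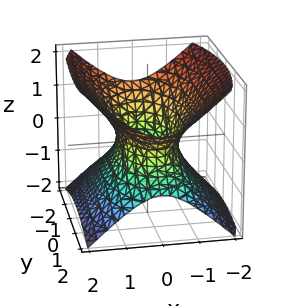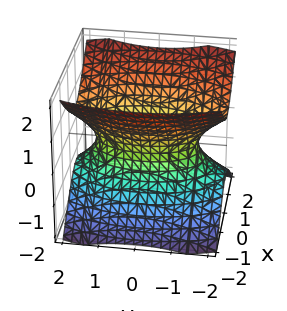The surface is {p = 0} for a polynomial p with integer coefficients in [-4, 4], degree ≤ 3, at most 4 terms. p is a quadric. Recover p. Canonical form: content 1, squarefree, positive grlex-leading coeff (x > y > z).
First, deg p = 2. An hourglass — one-sheet hyperboloid; a quadric.
Then, symmetries: mirror symmetry z ↦ −z ⇒ only even powers of z; it's symmetric under y → −y, forcing even powers of y; the x ↦ −x reflection is a symmetry, so x appears only in even powers.
Next, from the axis intercepts and sections: the surface avoids every integer z-axis point in the box.
Finally, these observations pin down the coefficients.

3*x^2 + y^2 - 3*z^2 - 2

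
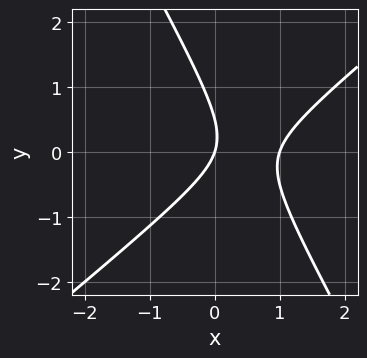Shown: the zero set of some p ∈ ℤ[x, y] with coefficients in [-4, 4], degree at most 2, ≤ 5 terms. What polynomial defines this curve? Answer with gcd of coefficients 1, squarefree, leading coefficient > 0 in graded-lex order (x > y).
deg p = 2. A generic line meets the curve in up to 2 points.
From the visible intercepts: among the integer gridlines, it crosses the x-axis at x ∈ {0, 1}; one y-axis crossing is at y = 0.
Solving for integer coefficients yields p as stated.

3*x^2 - 2*x*y - 2*y^2 - 3*x + y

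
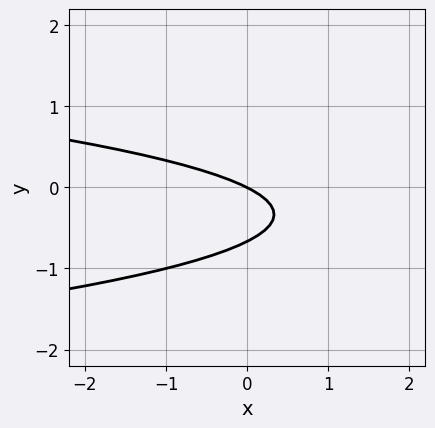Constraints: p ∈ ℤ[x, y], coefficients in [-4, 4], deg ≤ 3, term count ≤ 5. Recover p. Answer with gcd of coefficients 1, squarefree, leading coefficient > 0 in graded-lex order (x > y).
3*y^2 + x + 2*y

(a) The degree is 2 — no degree-1 curve has this shape.
(b) Checking where it meets the axes: it crosses the y-axis at the gridline y = 0; one x-axis crossing is at x = 0.
(c) Fitting integer coefficients to these (and the overall shape) gives p.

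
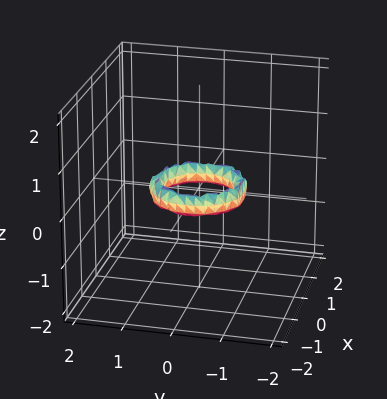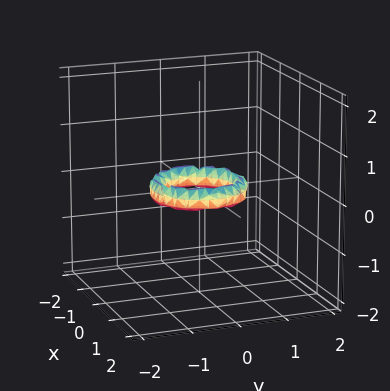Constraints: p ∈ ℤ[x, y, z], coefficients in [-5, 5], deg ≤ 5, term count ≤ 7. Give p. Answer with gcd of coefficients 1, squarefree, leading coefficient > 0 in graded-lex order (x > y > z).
The degree is 4 — no degree-3 surface has this shape.
Symmetries: every cross-section ⟂ z is a circle, so x, y appear only via x² + y².
From the axis intercepts and sections: no z-intercept at any integer in the box; among the integer gridlines, it crosses the x-axis at x ∈ {-1, 1}; the y-axis gridline crossings are at y ∈ {-1, 1}; a circular section at z = 0 has radius between 0 and 1.
The integer polynomial consistent with all of this is the stated p.

2*x^4 + 4*x^2*y^2 + 2*y^4 - 3*x^2 - 3*y^2 + 2*z^2 + 1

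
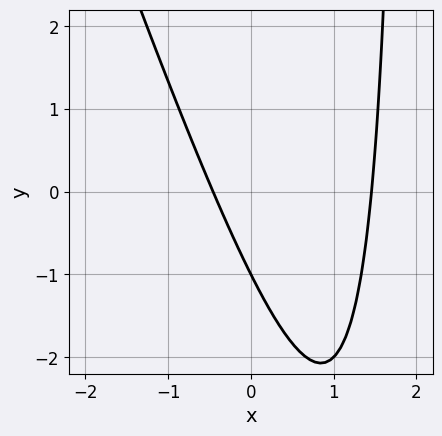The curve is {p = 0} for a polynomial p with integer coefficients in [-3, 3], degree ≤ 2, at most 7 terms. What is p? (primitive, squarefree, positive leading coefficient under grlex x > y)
The degree is 2 — no degree-1 curve has this shape.
Reading off the gridlines: one y-axis crossing is at y = -1.
Fitting integer coefficients to these (and the overall shape) gives p.

3*x^2 + x*y - 3*x - 2*y - 2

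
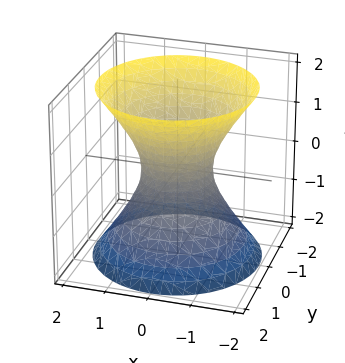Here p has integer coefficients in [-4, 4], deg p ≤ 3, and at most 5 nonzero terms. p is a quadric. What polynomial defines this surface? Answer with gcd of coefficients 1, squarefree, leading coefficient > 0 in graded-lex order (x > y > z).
3*x^2 + 3*y^2 - 2*z^2 - 2

(a) Degree: an hourglass — one-sheet hyperboloid; a quadric, so deg p = 2.
(b) Symmetries: it's symmetric under z → −z, forcing even powers of z; rotational symmetry about the z-axis ⇒ p depends on x, y only through x² + y².
(c) From the visible intercepts: a circular section at z = 1 has radius between 1 and 2; it misses every integer gridline on the z-axis.
(d) Assembling these constraints gives the stated polynomial.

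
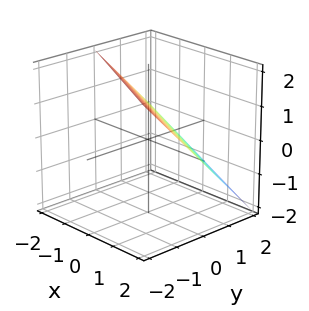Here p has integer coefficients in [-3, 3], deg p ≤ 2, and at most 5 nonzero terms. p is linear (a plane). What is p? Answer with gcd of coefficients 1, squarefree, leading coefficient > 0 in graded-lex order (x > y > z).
x + 2*y + 2*z - 2

First, deg p = 1.
Then, from the axis intercepts and sections: one z-axis crossing is at z = 1; one x-axis crossing is at x = 2; it meets the y-axis at y = 1 (among the integer gridlines).
Finally, assembling these constraints gives the stated polynomial.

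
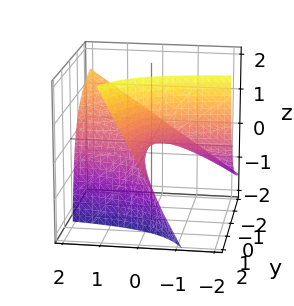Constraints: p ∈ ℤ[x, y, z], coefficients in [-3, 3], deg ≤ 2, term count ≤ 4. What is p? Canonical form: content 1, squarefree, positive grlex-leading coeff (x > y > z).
Degree: the shape is more complex than any degree-1 surface, so deg p = 2.
Against the integer gridlines: every point of the y-axis in the box is on the surface; it meets the z-axis at z = 0 (among the integer gridlines); every point of the x-axis in the box is on the surface.
The integer polynomial consistent with all of this is the stated p.

x*y - y*z + z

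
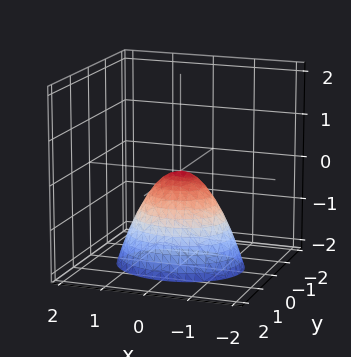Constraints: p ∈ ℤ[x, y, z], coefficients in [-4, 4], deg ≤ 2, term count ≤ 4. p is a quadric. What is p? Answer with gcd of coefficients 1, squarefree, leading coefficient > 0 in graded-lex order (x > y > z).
1. deg p = 2. A single bowl opening along one axis; a quadric.
2. Symmetries: mirror symmetry y ↦ −y ⇒ only even powers of y; it's symmetric under x → −x, forcing even powers of x.
3. Against the integer gridlines: it crosses the y-axis at the gridline y = 0; it meets the z-axis at z = 0 (among the integer gridlines); it meets the x-axis at x = 0 (among the integer gridlines).
4. Matching integer coefficients to the picture gives p.

2*x^2 + 3*y^2 + 2*z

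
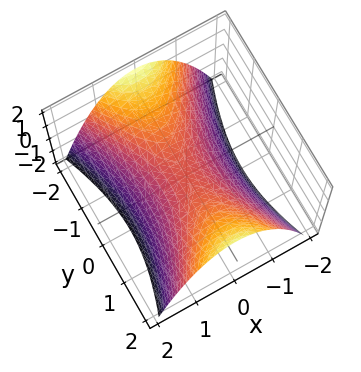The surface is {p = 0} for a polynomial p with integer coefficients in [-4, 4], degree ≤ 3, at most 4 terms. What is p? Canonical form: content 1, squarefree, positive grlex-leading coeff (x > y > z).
1. deg p = 2. A hyperbolic paraboloid; a quadric.
2. Symmetries: it's symmetric under y → −y, forcing even powers of y; the x ↦ −x reflection is a symmetry, so x appears only in even powers.
3. Observable constraints: it crosses the z-axis at the gridline z = 0; it meets the x-axis at x = 0 (among the integer gridlines); one y-axis crossing is at y = 0.
4. These observations pin down the coefficients.

3*x^2 - y^2 + 3*z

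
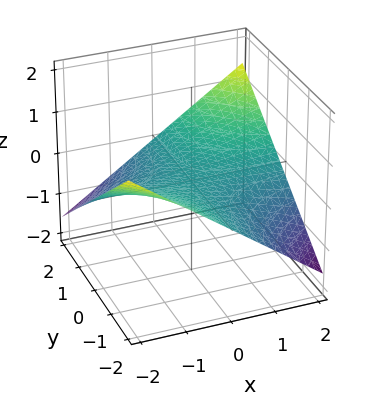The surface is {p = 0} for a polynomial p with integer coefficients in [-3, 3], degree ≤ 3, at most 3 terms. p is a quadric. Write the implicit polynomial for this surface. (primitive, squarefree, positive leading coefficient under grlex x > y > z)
x*y - 3*z

First, degree: a saddle surface; a quadric, so deg p = 2.
Next, from the visible intercepts: every point of the y-axis in the box is on the surface; it meets the z-axis at z = 0 (among the integer gridlines); every point of the x-axis in the box is on the surface.
Finally, assembling these constraints gives the stated polynomial.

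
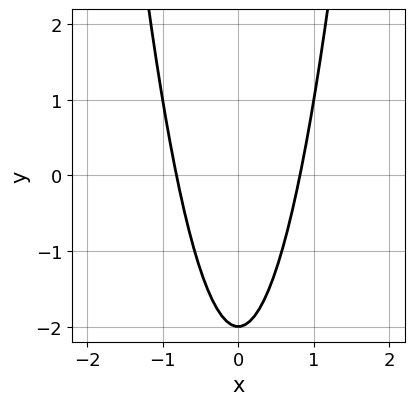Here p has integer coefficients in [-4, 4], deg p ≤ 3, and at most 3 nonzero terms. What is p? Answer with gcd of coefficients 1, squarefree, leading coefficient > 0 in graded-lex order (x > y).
1. deg p = 2. No degree-1 curve has this shape.
2. Symmetries: the x ↦ −x reflection is a symmetry, so x appears only in even powers.
3. Observable constraints: it crosses the y-axis at the gridline y = -2.
4. Fitting integer coefficients to these (and the overall shape) gives p.

3*x^2 - y - 2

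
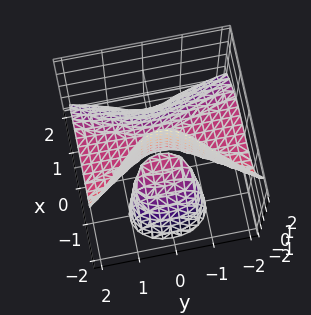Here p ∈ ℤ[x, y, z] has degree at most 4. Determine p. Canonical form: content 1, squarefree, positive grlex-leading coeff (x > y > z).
(a) The picture has 2 separate pieces.
(b) deg p = 3.
(c) From the axis intercepts and sections: it meets the x-axis at x = 0 (among the integer gridlines); the visible y-axis segment lies entirely on the surface; the visible z-axis segment lies entirely on the surface.
(d) Solving for integer coefficients yields p as stated.

2*x^3 + 2*y^2*z + 3*x*z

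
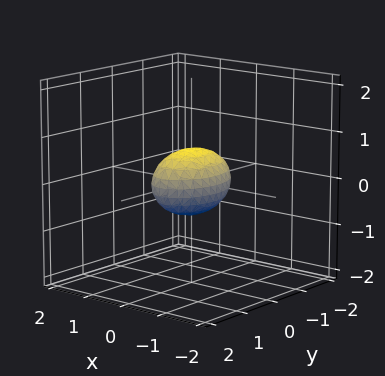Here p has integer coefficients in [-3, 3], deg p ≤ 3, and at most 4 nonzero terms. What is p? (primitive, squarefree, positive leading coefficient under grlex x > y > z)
2*x^2 + y^2 + 2*z^2 - 1

First, deg p = 2. A closed, bounded, convex surface; a quadric.
Next, symmetries: mirror symmetry x ↦ −x ⇒ only even powers of x; it's symmetric under y → −y, forcing even powers of y; mirror symmetry z ↦ −z ⇒ only even powers of z.
Then, from the axis intercepts and sections: the y-axis gridline crossings are at y ∈ {-1, 1}.
Finally, solving for integer coefficients yields p as stated.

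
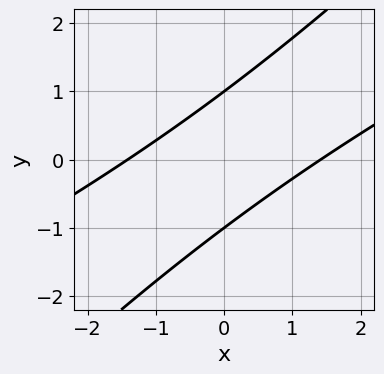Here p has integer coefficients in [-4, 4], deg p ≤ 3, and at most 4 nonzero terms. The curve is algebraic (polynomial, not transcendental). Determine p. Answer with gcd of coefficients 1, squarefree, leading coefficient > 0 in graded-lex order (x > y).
x^2 - 3*x*y + 2*y^2 - 2

(a) deg p = 2. A generic line meets the curve in up to 2 points.
(b) Observable constraints: among the integer gridlines, it crosses the y-axis at y ∈ {-1, 1}.
(c) The integer polynomial consistent with all of this is the stated p.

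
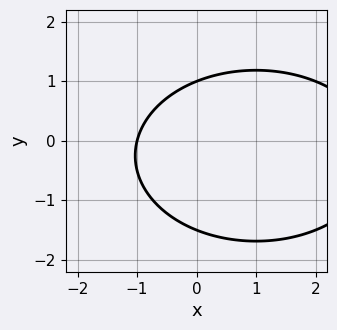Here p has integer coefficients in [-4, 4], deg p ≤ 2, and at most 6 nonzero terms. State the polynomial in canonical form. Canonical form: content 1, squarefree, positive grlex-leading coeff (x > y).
x^2 + 2*y^2 - 2*x + y - 3

Degree: the shape is more complex than any degree-1 curve, so deg p = 2.
Against the integer gridlines: it meets the x-axis at x = -1 (among the integer gridlines); it meets the y-axis at y = 1 (among the integer gridlines).
Fitting integer coefficients to these (and the overall shape) gives p.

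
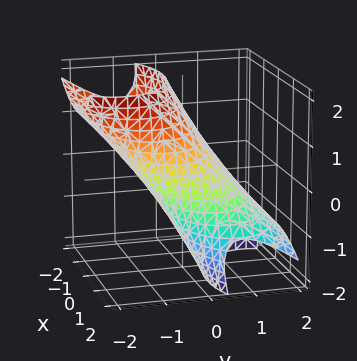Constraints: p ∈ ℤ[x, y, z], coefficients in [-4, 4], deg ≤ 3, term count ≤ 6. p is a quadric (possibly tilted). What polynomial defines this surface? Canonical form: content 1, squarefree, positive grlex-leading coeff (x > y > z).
x^2 + x*z + 2*y^2 + 3*y*z + z^2 - 2

First, deg p = 2. The shape is more complex than any degree-1 surface.
Next, observable constraints: among the integer gridlines, it crosses the y-axis at y ∈ {-1, 1}.
Finally, assembling these constraints gives the stated polynomial.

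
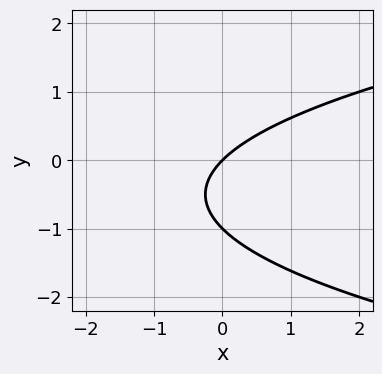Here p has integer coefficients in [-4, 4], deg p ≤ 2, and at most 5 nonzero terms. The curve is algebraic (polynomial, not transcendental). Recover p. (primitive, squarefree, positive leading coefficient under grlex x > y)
First, deg p = 2.
Then, from the axis intercepts and sections: one x-axis crossing is at x = 0; the y-axis gridline crossings are at y ∈ {-1, 0}.
Finally, fitting integer coefficients to these (and the overall shape) gives p.

y^2 - x + y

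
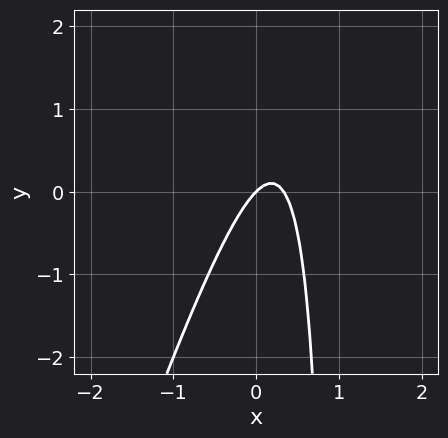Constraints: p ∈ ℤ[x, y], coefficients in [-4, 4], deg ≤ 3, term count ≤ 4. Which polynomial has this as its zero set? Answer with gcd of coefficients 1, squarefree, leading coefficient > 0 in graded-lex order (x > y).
(a) Degree: no degree-1 curve has this shape, so deg p = 2.
(b) From the visible intercepts: one x-axis crossing is at x = 0; it crosses the y-axis at the gridline y = 0.
(c) Together with the visible shape, these determine p as stated.

3*x^2 - x*y - x + y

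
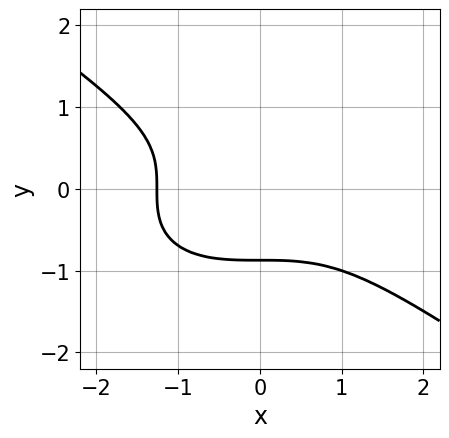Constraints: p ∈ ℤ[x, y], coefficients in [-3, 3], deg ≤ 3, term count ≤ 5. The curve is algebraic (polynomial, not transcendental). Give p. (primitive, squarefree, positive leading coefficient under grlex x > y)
First, the degree is 3 — the shape is more complex than any degree-2 curve.
Finally, solving for integer coefficients yields p as stated.

x^3 + 3*y^3 + 2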